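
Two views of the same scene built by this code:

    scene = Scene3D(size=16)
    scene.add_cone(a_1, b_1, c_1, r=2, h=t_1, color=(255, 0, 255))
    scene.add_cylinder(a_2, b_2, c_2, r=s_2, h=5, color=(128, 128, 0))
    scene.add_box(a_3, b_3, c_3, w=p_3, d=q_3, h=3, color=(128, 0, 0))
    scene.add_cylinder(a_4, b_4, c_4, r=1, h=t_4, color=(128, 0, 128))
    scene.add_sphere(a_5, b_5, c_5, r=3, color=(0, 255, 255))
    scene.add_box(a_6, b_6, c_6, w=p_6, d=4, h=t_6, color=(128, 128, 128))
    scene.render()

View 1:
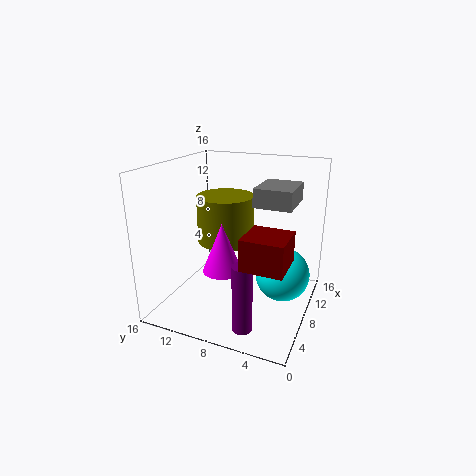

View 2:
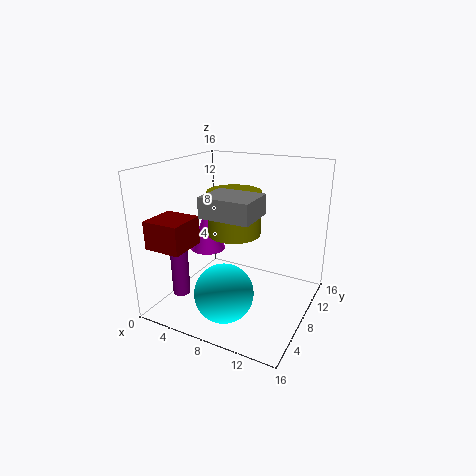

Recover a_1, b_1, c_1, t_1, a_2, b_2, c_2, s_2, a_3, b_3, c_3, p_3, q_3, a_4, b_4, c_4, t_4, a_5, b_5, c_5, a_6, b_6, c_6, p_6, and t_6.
a_1 = 4; b_1 = 8; c_1 = 6; t_1 = 5; a_2 = 7; b_2 = 9; c_2 = 8; s_2 = 3; a_3 = 1; b_3 = 1; c_3 = 8; p_3 = 4; q_3 = 4; a_4 = 2; b_4 = 5; c_4 = 1; t_4 = 7; a_5 = 9; b_5 = 3; c_5 = 4; a_6 = 7; b_6 = 2; c_6 = 12; p_6 = 5; t_6 = 2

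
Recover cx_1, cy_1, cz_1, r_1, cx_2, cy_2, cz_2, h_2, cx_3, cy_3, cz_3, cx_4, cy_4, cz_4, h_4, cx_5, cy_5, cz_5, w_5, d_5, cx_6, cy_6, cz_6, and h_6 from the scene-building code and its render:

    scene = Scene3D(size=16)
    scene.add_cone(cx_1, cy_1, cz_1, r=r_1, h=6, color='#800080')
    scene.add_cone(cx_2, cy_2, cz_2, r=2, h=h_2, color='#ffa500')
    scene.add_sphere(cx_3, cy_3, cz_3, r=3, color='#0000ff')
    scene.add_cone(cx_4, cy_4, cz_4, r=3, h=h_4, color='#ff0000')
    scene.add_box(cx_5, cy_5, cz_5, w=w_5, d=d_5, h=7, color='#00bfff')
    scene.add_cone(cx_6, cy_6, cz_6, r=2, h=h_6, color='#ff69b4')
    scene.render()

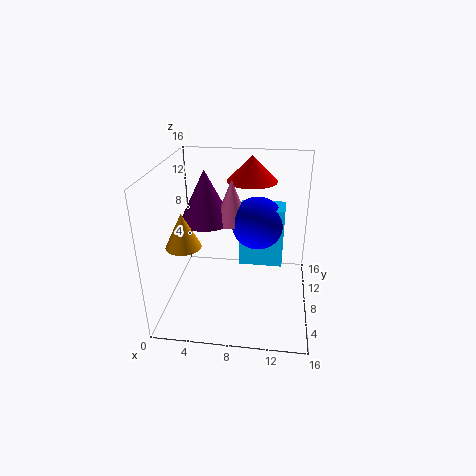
cx_1 = 4, cy_1 = 10, cz_1 = 9, r_1 = 3, cx_2 = 2, cy_2 = 7, cz_2 = 7, h_2 = 4, cx_3 = 10, cy_3 = 10, cz_3 = 9, cx_4 = 9, cy_4 = 13, cz_4 = 13, h_4 = 3, cx_5 = 8, cy_5 = 9, cz_5 = 4, w_5 = 5, d_5 = 3, cx_6 = 7, cy_6 = 10, cz_6 = 9, h_6 = 5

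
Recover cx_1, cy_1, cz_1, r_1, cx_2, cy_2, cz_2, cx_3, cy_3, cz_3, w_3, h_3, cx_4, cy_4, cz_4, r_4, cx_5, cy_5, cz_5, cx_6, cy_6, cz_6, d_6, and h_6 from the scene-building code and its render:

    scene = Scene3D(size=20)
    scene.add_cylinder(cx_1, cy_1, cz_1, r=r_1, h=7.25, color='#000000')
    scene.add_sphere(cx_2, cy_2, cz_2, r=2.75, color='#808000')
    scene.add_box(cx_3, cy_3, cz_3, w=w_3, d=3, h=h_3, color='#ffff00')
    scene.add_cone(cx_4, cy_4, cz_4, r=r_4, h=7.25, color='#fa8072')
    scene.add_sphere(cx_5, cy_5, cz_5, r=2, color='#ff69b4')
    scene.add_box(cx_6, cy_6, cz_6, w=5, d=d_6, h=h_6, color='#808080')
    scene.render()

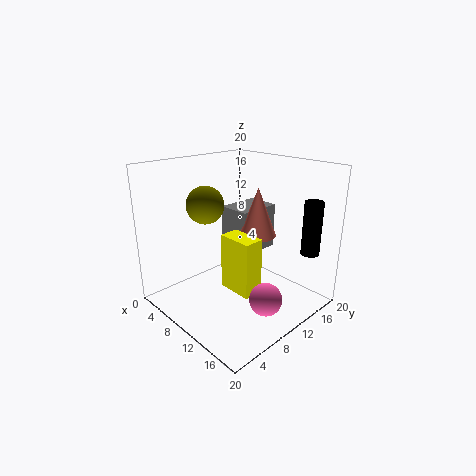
cx_1 = 18
cy_1 = 15.75
cz_1 = 8.5
r_1 = 1.25
cx_2 = 4.5
cy_2 = 8.75
cz_2 = 13.75
cx_3 = 7.5
cy_3 = 9
cz_3 = 1.75
w_3 = 5.25
h_3 = 8.25
cx_4 = 9.5
cy_4 = 14.5
cz_4 = 9
r_4 = 2.75
cx_5 = 18
cy_5 = 7
cz_5 = 5.25
cx_6 = 3.5
cy_6 = 12.75
cz_6 = 5.5
d_6 = 6.75
h_6 = 7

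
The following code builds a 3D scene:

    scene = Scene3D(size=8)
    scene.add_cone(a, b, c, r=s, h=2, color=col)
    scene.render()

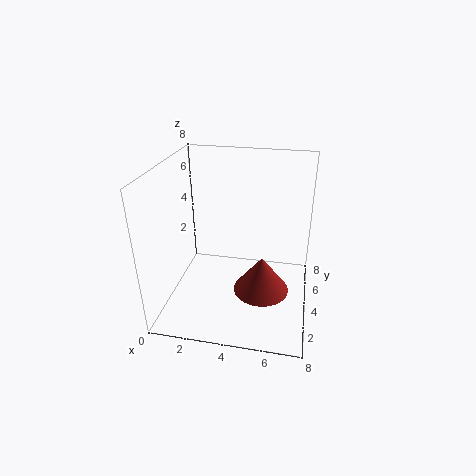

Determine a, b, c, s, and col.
a = 5.5
b = 3
c = 1.5
s = 1.5
col = 'brown'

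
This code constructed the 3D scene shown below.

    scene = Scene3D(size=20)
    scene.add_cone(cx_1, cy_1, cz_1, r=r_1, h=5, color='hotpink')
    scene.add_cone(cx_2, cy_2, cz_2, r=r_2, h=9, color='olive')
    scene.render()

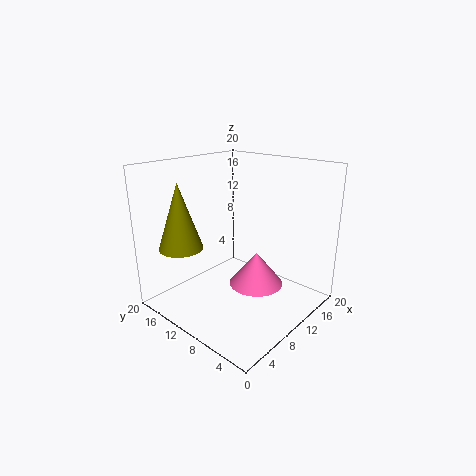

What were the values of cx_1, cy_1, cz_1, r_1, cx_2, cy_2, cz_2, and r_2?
cx_1 = 13
cy_1 = 9
cz_1 = 2
r_1 = 4
cx_2 = 4
cy_2 = 15
cz_2 = 9
r_2 = 3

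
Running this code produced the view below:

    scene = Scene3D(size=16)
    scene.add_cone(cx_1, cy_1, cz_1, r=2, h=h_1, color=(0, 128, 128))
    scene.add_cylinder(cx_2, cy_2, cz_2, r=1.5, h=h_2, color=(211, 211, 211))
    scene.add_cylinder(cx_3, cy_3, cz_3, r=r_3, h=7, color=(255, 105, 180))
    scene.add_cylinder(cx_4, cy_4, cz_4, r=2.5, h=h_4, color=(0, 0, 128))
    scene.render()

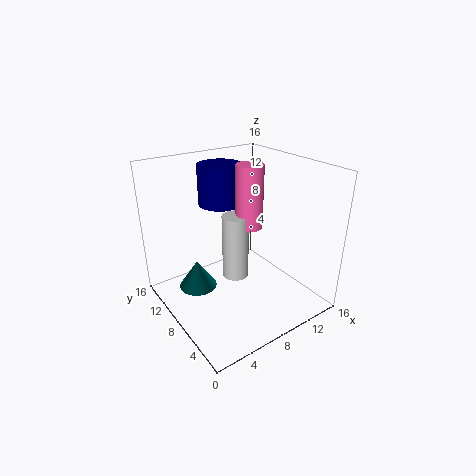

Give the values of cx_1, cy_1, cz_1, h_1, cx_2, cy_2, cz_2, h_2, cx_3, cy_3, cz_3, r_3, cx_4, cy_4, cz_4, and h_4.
cx_1 = 3
cy_1 = 8.5
cz_1 = 3.5
h_1 = 3
cx_2 = 8
cy_2 = 8.5
cz_2 = 3
h_2 = 7.5
cx_3 = 9.5
cy_3 = 8
cz_3 = 9
r_3 = 1.5
cx_4 = 8
cy_4 = 11.5
cz_4 = 11
h_4 = 4.5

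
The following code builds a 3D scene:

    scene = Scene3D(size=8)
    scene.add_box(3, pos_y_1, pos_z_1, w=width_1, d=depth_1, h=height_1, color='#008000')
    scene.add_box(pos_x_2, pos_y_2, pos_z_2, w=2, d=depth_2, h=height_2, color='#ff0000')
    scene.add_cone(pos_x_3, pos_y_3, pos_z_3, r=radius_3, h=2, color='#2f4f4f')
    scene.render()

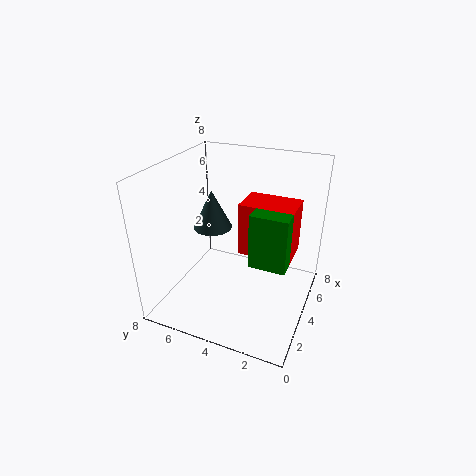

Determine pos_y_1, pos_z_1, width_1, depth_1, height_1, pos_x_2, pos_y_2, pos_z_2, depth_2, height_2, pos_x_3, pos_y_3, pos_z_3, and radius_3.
pos_y_1 = 1, pos_z_1 = 3, width_1 = 1, depth_1 = 2, height_1 = 3, pos_x_2 = 4, pos_y_2 = 1, pos_z_2 = 3, depth_2 = 3, height_2 = 3, pos_x_3 = 3, pos_y_3 = 5, pos_z_3 = 5, radius_3 = 1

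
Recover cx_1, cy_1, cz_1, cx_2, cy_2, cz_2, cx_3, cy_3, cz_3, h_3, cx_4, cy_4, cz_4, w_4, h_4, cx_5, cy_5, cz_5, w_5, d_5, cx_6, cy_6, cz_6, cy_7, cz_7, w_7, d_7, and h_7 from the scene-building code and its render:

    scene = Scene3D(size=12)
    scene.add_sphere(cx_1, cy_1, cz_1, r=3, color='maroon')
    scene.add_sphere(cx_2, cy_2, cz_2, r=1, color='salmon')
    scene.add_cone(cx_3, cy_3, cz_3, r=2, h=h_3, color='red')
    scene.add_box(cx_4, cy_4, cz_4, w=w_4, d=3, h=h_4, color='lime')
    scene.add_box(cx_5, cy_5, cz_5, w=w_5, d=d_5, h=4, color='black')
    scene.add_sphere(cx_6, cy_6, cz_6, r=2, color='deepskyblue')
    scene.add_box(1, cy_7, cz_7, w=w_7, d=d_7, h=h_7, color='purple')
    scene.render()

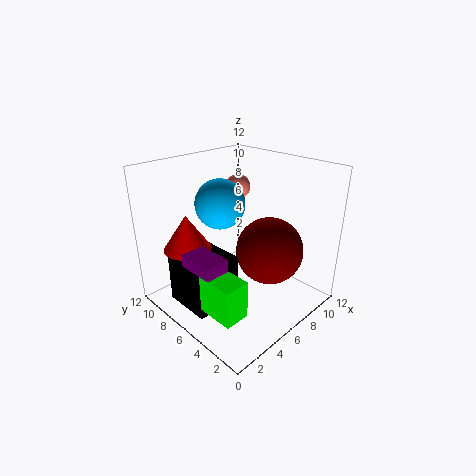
cx_1 = 9; cy_1 = 5; cz_1 = 4; cx_2 = 7; cy_2 = 7; cz_2 = 10; cx_3 = 3; cy_3 = 9; cz_3 = 5; h_3 = 3; cx_4 = 1; cy_4 = 2; cz_4 = 2; w_4 = 2; h_4 = 3; cx_5 = 1; cy_5 = 5; cz_5 = 1; w_5 = 4; d_5 = 4; cx_6 = 5; cy_6 = 7; cz_6 = 9; cy_7 = 4; cz_7 = 3; w_7 = 2; d_7 = 3; h_7 = 3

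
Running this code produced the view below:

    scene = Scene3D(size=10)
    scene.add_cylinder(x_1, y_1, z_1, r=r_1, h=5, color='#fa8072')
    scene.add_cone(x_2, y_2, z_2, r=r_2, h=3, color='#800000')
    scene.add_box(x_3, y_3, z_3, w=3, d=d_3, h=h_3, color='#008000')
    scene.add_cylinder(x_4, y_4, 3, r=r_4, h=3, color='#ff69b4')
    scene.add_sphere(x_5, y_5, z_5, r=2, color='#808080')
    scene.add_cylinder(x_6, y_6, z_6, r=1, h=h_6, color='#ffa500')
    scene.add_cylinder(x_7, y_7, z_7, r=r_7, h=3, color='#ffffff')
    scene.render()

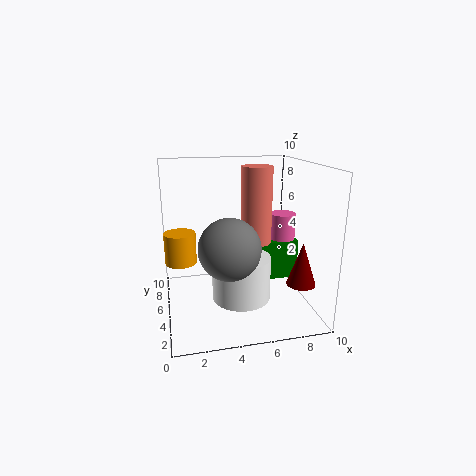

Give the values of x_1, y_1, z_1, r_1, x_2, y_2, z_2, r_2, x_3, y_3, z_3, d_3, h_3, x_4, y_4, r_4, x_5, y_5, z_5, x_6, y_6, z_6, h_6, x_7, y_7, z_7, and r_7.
x_1 = 6, y_1 = 4, z_1 = 5, r_1 = 1, x_2 = 9, y_2 = 3, z_2 = 2, r_2 = 1, x_3 = 7, y_3 = 6, z_3 = 1, d_3 = 3, h_3 = 3, x_4 = 9, y_4 = 7, r_4 = 1, x_5 = 4, y_5 = 3, z_5 = 5, x_6 = 1, y_6 = 4, z_6 = 4, h_6 = 2, x_7 = 5, y_7 = 4, z_7 = 1, r_7 = 2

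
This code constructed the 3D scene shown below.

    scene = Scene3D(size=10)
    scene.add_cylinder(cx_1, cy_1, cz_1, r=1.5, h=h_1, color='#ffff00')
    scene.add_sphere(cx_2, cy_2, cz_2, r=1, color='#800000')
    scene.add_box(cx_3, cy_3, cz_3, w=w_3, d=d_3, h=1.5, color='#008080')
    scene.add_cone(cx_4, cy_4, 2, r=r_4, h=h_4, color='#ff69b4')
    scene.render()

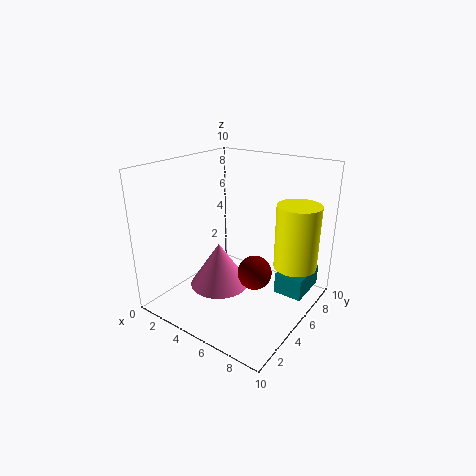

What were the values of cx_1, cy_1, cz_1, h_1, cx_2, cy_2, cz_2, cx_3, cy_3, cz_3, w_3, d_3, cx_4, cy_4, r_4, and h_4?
cx_1 = 8.5, cy_1 = 7, cz_1 = 3, h_1 = 4.5, cx_2 = 8, cy_2 = 2.5, cz_2 = 4.5, cx_3 = 7.5, cy_3 = 6, cz_3 = 1, w_3 = 2, d_3 = 3, cx_4 = 4.5, cy_4 = 3.5, r_4 = 2, h_4 = 3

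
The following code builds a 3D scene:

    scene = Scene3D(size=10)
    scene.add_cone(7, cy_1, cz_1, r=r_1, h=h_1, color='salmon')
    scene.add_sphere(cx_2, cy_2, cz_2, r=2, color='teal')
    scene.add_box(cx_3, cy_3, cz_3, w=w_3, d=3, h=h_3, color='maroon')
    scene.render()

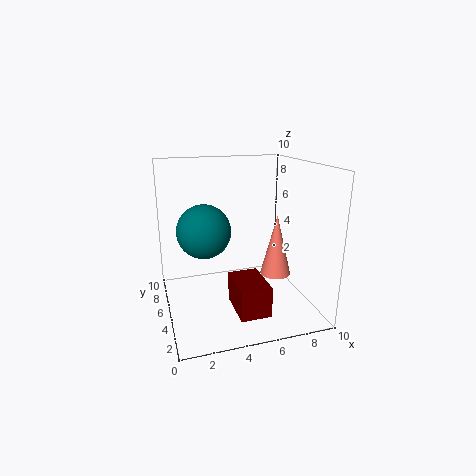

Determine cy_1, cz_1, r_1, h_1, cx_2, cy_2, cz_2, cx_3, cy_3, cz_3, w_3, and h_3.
cy_1 = 3, cz_1 = 3, r_1 = 1, h_1 = 4, cx_2 = 3, cy_2 = 7, cz_2 = 5, cx_3 = 4, cy_3 = 1, cz_3 = 1, w_3 = 2, h_3 = 2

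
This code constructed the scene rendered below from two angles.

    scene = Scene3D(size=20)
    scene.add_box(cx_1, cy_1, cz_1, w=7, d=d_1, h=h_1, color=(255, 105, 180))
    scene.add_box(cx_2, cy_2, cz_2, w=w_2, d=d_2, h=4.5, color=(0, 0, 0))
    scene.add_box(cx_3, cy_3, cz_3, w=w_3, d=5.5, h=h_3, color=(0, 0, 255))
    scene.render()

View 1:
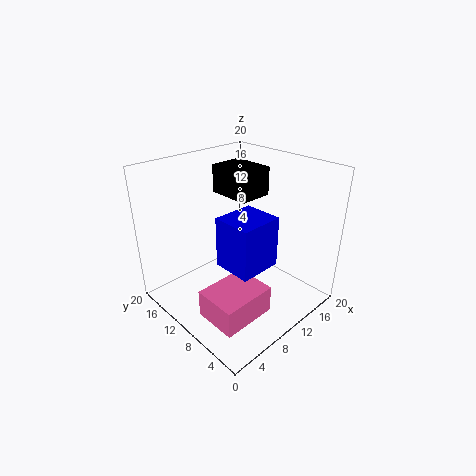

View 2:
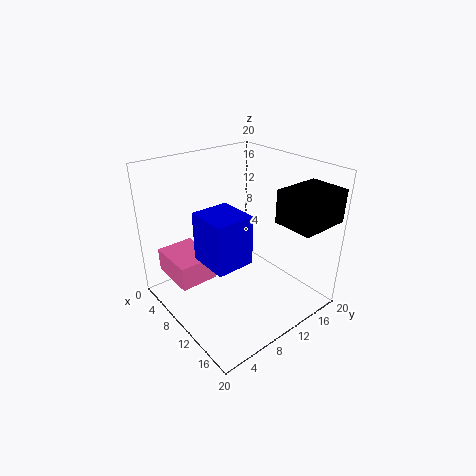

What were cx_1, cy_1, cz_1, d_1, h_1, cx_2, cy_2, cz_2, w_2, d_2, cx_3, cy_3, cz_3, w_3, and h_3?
cx_1 = 1, cy_1 = 2, cz_1 = 3.5, d_1 = 5.5, h_1 = 3.5, cx_2 = 14, cy_2 = 13, cz_2 = 13, w_2 = 5.5, d_2 = 7, cx_3 = 6.5, cy_3 = 5, cz_3 = 7, w_3 = 6, h_3 = 7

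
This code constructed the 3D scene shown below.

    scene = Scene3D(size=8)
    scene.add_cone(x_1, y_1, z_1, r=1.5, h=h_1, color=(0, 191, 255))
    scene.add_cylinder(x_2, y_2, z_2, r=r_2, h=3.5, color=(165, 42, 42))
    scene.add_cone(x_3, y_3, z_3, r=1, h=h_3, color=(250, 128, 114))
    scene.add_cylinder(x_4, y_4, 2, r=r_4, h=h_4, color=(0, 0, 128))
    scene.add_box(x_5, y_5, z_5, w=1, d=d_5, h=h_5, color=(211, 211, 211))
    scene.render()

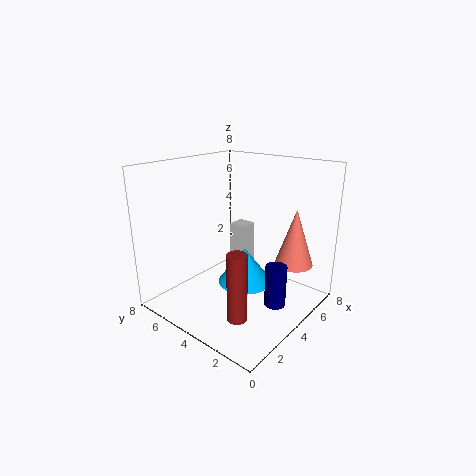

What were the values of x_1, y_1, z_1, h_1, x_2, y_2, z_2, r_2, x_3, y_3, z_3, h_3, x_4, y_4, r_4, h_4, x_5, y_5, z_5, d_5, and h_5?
x_1 = 4; y_1 = 3.5; z_1 = 1.5; h_1 = 2; x_2 = 1.5; y_2 = 2; z_2 = 1; r_2 = 0.5; x_3 = 5; y_3 = 1; z_3 = 3; h_3 = 3; x_4 = 2.5; y_4 = 0.5; r_4 = 0.5; h_4 = 2; x_5 = 4.5; y_5 = 4; z_5 = 2; d_5 = 1; h_5 = 2.5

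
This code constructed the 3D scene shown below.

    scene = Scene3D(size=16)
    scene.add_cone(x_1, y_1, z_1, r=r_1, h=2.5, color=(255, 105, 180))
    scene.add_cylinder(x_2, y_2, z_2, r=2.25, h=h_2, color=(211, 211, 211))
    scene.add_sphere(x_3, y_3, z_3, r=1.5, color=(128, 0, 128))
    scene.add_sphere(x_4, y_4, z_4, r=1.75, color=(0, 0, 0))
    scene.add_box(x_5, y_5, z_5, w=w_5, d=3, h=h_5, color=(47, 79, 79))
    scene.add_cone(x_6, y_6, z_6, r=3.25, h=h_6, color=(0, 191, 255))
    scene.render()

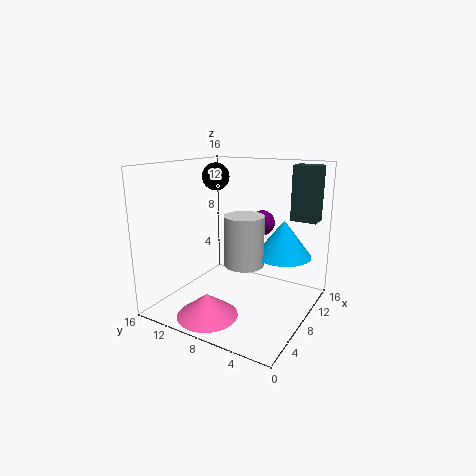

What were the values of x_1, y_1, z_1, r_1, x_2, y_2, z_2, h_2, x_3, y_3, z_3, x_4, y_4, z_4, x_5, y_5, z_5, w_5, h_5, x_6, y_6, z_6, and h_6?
x_1 = 3.25; y_1 = 9; z_1 = 0.5; r_1 = 3.25; x_2 = 8.5; y_2 = 7.5; z_2 = 4.75; h_2 = 5.75; x_3 = 12.5; y_3 = 7.25; z_3 = 8.75; x_4 = 13; y_4 = 14.25; z_4 = 13.75; x_5 = 12.5; y_5 = 0.75; z_5 = 9.5; w_5 = 2.25; h_5 = 6.25; x_6 = 11.5; y_6 = 4; z_6 = 5.5; h_6 = 4.25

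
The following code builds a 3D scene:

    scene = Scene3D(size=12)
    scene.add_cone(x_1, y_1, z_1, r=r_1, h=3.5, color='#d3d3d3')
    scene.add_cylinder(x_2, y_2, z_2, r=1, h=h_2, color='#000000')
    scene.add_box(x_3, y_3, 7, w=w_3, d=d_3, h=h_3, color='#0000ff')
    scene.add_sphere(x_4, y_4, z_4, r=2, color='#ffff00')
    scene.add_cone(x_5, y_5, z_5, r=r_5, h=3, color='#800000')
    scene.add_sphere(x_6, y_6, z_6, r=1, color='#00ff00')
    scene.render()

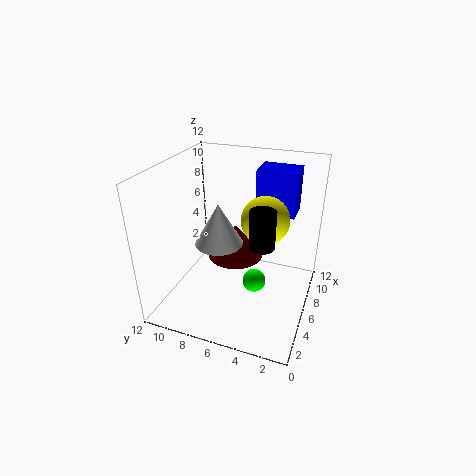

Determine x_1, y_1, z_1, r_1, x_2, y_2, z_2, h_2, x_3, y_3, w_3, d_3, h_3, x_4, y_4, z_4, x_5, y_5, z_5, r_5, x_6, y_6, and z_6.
x_1 = 5.5; y_1 = 7.5; z_1 = 5.5; r_1 = 2; x_2 = 4.5; y_2 = 3.5; z_2 = 6.5; h_2 = 3; x_3 = 9; y_3 = 2; w_3 = 2.5; d_3 = 3.5; h_3 = 4; x_4 = 7; y_4 = 4; z_4 = 7.5; x_5 = 8; y_5 = 7; z_5 = 3; r_5 = 2.5; x_6 = 6; y_6 = 4.5; z_6 = 2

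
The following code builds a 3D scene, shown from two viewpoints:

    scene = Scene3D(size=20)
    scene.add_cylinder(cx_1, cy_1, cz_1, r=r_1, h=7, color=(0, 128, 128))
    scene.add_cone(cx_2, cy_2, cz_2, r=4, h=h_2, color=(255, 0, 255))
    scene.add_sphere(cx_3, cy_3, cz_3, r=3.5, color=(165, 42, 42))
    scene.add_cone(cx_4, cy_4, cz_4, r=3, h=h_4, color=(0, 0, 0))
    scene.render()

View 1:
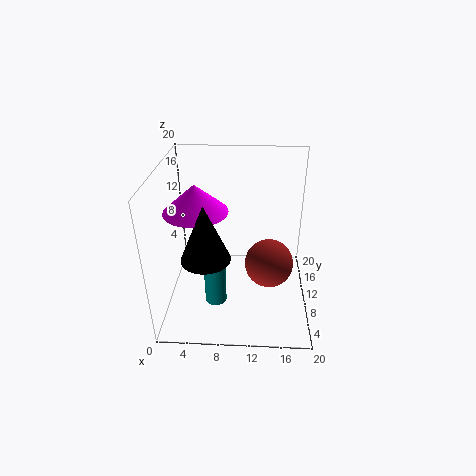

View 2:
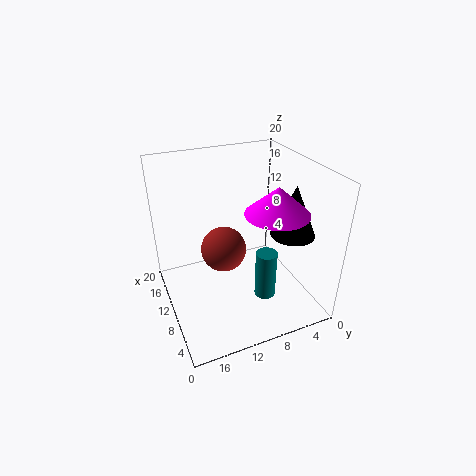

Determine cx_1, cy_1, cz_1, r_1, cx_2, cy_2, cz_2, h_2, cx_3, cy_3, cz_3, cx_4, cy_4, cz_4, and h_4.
cx_1 = 7; cy_1 = 7; cz_1 = 1.5; r_1 = 1.5; cx_2 = 5; cy_2 = 7; cz_2 = 15.5; h_2 = 3.5; cx_3 = 14.5; cy_3 = 10.5; cz_3 = 5.5; cx_4 = 6.5; cy_4 = 3.5; cz_4 = 11; h_4 = 7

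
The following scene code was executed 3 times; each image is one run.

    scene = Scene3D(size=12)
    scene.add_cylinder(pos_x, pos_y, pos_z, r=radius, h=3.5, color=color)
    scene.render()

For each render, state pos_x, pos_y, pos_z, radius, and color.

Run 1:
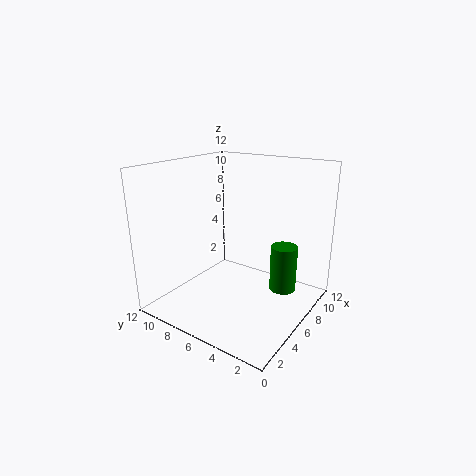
pos_x = 5.5; pos_y = 1.5; pos_z = 3; radius = 1; color = 'green'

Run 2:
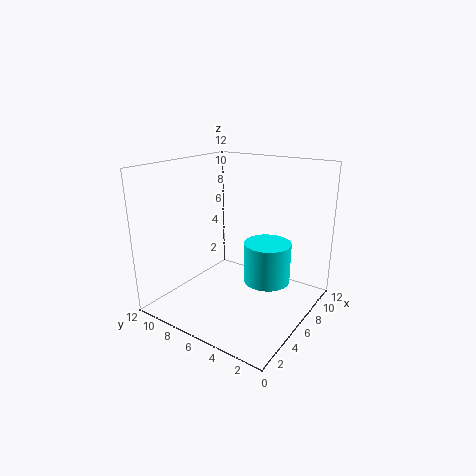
pos_x = 7.5; pos_y = 4; pos_z = 2; radius = 2; color = 'cyan'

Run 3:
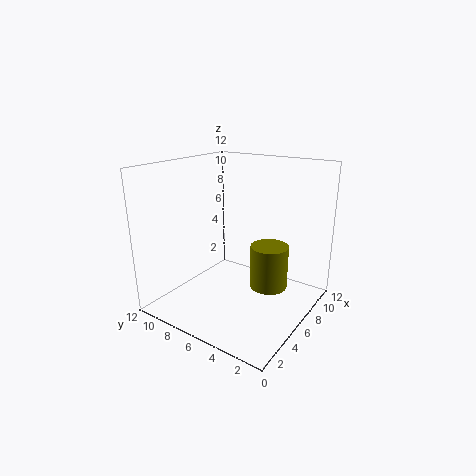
pos_x = 6; pos_y = 3; pos_z = 2.5; radius = 1.5; color = 'olive'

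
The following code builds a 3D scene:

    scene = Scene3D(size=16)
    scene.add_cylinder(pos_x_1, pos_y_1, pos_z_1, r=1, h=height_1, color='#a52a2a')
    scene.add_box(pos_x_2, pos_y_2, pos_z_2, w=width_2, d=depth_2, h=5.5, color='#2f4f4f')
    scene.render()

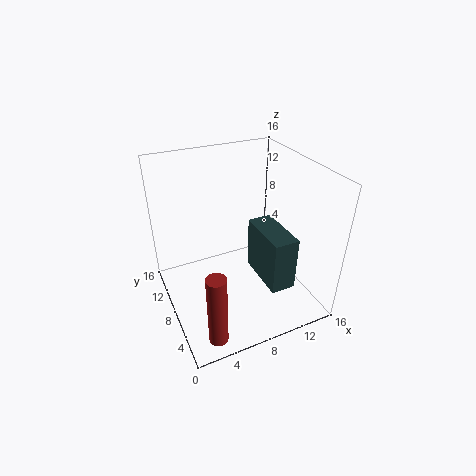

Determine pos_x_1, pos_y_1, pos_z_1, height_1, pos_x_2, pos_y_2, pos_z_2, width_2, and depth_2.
pos_x_1 = 3
pos_y_1 = 2
pos_z_1 = 0.5
height_1 = 8
pos_x_2 = 8.5
pos_y_2 = 1
pos_z_2 = 5.5
width_2 = 2.5
depth_2 = 5.5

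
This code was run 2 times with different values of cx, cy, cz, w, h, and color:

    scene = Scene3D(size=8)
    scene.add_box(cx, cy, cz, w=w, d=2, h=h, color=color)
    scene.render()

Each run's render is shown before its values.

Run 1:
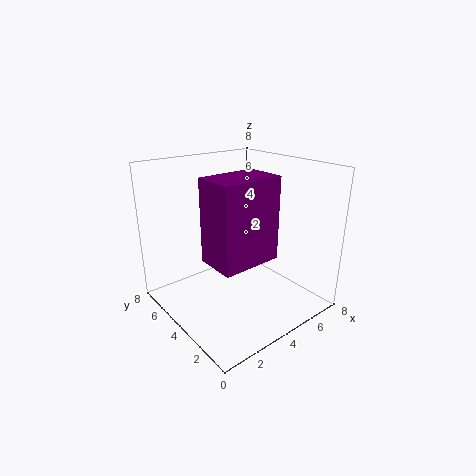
cx = 1, cy = 1, cz = 4, w = 3, h = 4, color = 'purple'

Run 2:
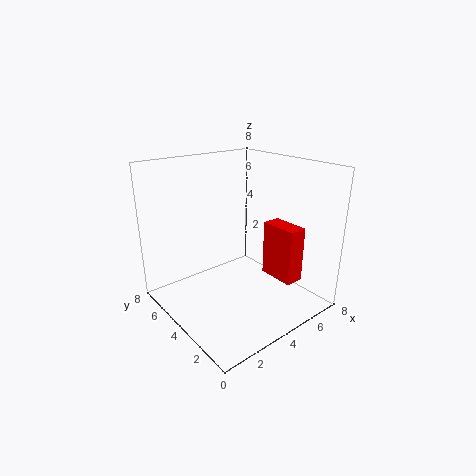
cx = 5, cy = 1, cz = 2, w = 1, h = 3, color = 'red'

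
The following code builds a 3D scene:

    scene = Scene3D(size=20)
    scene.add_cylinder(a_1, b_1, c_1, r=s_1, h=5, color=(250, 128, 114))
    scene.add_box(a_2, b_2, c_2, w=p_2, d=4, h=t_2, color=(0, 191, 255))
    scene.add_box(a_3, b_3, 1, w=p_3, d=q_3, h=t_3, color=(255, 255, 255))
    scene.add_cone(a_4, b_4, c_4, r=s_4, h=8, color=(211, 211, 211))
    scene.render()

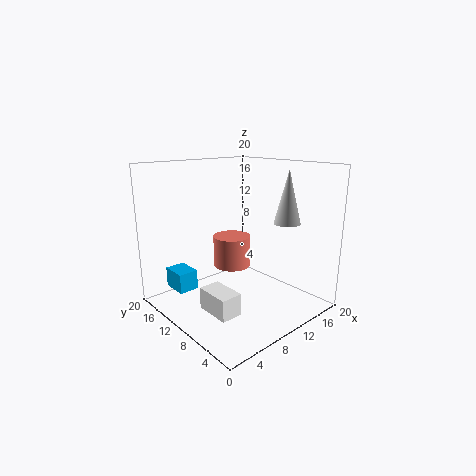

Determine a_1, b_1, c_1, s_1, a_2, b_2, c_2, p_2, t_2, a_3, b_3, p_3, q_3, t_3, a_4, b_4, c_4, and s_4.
a_1 = 14, b_1 = 16, c_1 = 3, s_1 = 3, a_2 = 4, b_2 = 16, c_2 = 1, p_2 = 3, t_2 = 3, a_3 = 4, b_3 = 6, p_3 = 3, q_3 = 5, t_3 = 3, a_4 = 18, b_4 = 8, c_4 = 11, s_4 = 2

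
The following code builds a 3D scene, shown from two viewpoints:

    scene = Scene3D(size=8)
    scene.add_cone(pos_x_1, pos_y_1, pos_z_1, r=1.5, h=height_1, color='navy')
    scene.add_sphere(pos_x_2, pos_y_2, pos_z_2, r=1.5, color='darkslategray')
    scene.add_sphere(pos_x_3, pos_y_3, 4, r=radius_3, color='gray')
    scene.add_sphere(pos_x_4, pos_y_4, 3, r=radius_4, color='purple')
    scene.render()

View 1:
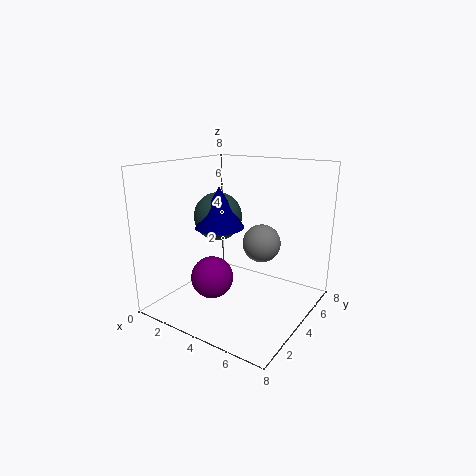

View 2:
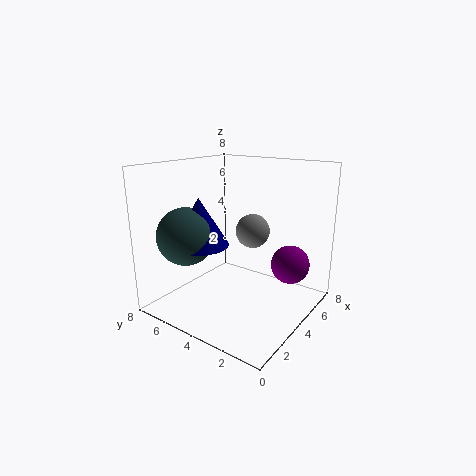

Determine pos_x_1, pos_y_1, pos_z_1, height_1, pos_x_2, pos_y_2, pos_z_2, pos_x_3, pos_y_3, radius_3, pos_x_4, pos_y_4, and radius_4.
pos_x_1 = 2, pos_y_1 = 5, pos_z_1 = 4, height_1 = 2.5, pos_x_2 = 1.5, pos_y_2 = 5.5, pos_z_2 = 4.5, pos_x_3 = 5.5, pos_y_3 = 4, radius_3 = 1, pos_x_4 = 4.5, pos_y_4 = 1, radius_4 = 1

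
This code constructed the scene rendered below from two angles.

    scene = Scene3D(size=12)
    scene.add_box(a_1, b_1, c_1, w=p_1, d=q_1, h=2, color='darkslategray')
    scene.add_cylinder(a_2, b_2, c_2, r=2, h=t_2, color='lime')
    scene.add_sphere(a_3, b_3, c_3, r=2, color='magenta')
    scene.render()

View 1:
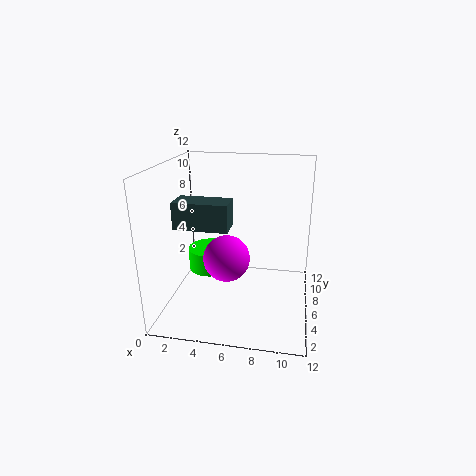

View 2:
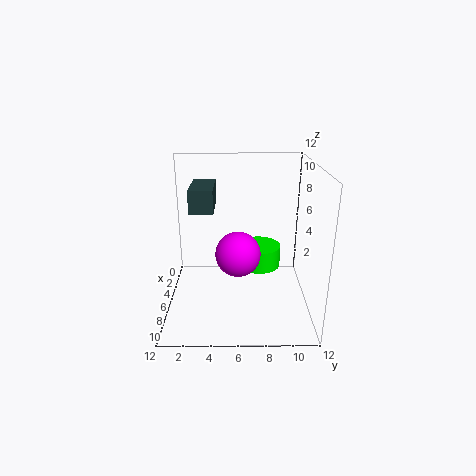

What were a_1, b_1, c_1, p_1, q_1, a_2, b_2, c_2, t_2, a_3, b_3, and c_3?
a_1 = 2; b_1 = 2; c_1 = 8; p_1 = 4; q_1 = 2; a_2 = 3; b_2 = 8; c_2 = 2; t_2 = 2; a_3 = 5; b_3 = 6; c_3 = 4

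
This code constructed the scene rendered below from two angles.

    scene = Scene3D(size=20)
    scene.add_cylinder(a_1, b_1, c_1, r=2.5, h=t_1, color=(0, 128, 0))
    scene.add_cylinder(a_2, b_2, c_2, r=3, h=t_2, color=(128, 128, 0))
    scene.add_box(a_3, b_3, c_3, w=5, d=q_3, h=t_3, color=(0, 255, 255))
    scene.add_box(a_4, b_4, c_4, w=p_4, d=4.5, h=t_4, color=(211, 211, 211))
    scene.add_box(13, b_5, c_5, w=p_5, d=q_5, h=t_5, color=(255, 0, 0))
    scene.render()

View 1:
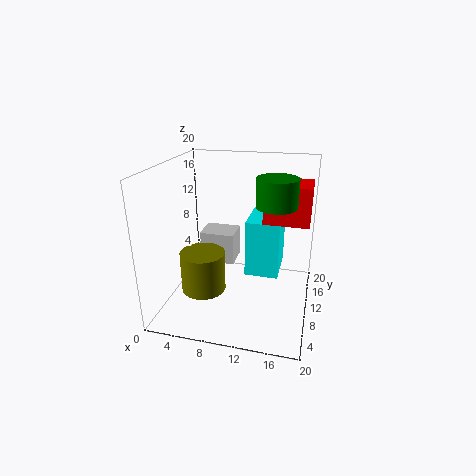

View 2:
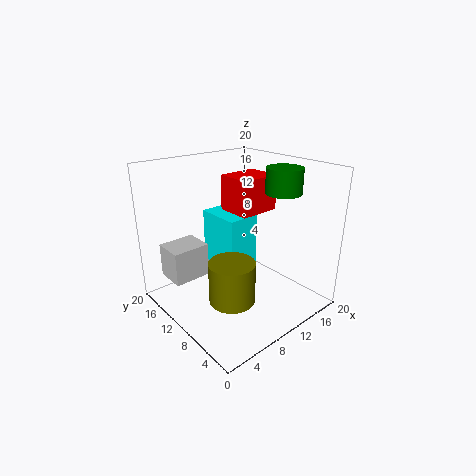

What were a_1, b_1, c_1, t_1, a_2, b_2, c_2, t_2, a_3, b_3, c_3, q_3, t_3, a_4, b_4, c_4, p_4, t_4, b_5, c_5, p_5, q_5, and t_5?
a_1 = 15.5, b_1 = 7, c_1 = 16, t_1 = 3.5, a_2 = 6, b_2 = 6.5, c_2 = 3.5, t_2 = 5.5, a_3 = 10.5, b_3 = 12, c_3 = 3, q_3 = 7, t_3 = 8.5, a_4 = 2.5, b_4 = 14.5, c_4 = 3, p_4 = 5.5, t_4 = 5, b_5 = 12, c_5 = 11.5, p_5 = 6.5, q_5 = 5.5, t_5 = 5.5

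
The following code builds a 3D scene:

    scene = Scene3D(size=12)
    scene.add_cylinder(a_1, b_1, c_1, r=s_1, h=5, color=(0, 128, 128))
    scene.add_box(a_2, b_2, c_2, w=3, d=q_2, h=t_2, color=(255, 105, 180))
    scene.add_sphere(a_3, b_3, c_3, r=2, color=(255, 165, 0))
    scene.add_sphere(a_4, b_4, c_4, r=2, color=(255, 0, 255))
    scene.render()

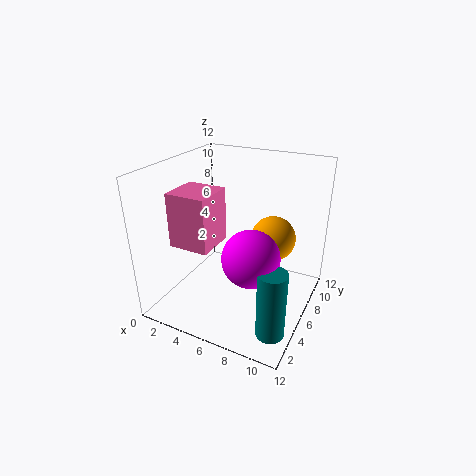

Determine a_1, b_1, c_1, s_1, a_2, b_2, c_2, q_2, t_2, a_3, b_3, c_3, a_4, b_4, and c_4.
a_1 = 11, b_1 = 1, c_1 = 2, s_1 = 1, a_2 = 3, b_2 = 1, c_2 = 7, q_2 = 3, t_2 = 4, a_3 = 8, b_3 = 9, c_3 = 5, a_4 = 9, b_4 = 2, c_4 = 7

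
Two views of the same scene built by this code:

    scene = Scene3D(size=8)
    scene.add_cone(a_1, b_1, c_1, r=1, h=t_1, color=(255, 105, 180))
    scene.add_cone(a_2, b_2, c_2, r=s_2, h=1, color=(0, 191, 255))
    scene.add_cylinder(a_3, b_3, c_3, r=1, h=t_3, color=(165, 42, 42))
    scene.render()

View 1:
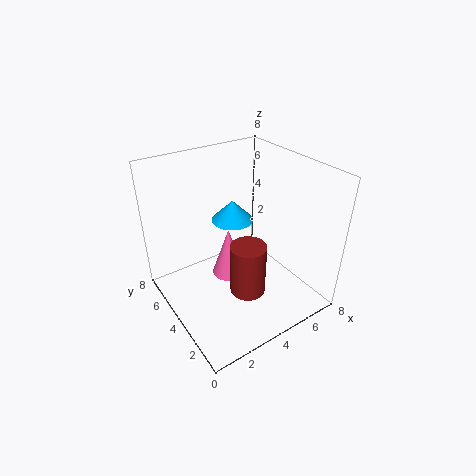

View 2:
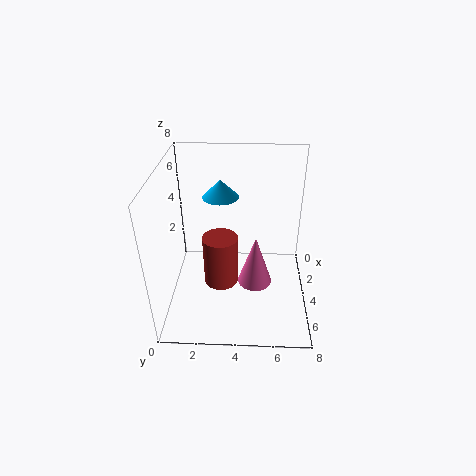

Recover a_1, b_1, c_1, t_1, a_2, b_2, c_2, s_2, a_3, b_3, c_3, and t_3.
a_1 = 4
b_1 = 5
c_1 = 1
t_1 = 3
a_2 = 3
b_2 = 3
c_2 = 6
s_2 = 1
a_3 = 4
b_3 = 3
c_3 = 1
t_3 = 3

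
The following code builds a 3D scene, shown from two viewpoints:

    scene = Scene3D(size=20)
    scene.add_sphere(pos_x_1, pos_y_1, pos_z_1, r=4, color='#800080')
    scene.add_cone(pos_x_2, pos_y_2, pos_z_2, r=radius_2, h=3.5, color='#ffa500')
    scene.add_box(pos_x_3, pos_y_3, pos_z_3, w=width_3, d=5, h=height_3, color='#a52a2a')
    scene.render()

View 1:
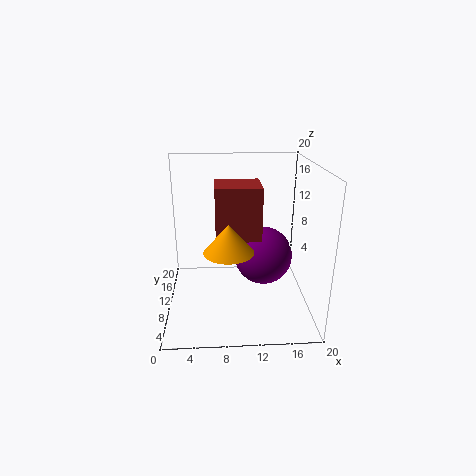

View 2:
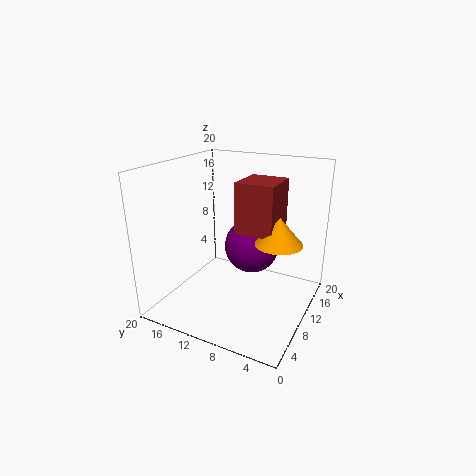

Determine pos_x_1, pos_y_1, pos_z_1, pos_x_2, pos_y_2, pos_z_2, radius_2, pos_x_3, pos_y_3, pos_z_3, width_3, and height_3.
pos_x_1 = 13.5, pos_y_1 = 9.5, pos_z_1 = 7.5, pos_x_2 = 8.5, pos_y_2 = 3.5, pos_z_2 = 11, radius_2 = 3, pos_x_3 = 7, pos_y_3 = 4, pos_z_3 = 12, width_3 = 5.5, height_3 = 6.5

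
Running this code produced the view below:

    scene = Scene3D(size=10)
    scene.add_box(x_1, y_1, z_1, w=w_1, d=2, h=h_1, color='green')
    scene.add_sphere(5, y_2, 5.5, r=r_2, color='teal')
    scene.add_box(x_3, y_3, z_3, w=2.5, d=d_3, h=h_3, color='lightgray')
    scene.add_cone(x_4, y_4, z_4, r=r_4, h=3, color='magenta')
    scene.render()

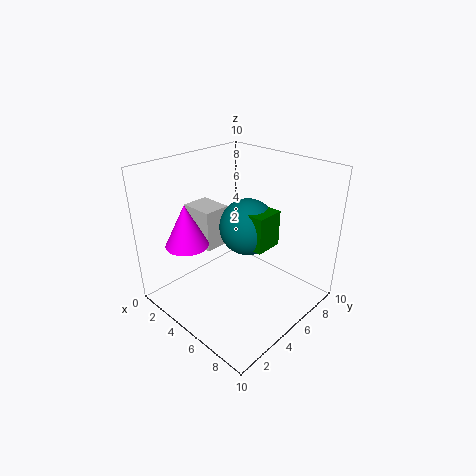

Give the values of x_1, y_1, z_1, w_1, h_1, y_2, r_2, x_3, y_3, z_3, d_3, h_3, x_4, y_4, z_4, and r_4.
x_1 = 5, y_1 = 5, z_1 = 4.5, w_1 = 2, h_1 = 2.5, y_2 = 6, r_2 = 2, x_3 = 0.5, y_3 = 4, z_3 = 3.5, d_3 = 2, h_3 = 3, x_4 = 2.5, y_4 = 2.5, z_4 = 4.5, r_4 = 1.5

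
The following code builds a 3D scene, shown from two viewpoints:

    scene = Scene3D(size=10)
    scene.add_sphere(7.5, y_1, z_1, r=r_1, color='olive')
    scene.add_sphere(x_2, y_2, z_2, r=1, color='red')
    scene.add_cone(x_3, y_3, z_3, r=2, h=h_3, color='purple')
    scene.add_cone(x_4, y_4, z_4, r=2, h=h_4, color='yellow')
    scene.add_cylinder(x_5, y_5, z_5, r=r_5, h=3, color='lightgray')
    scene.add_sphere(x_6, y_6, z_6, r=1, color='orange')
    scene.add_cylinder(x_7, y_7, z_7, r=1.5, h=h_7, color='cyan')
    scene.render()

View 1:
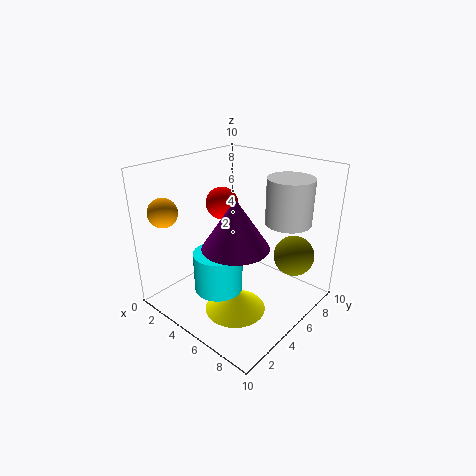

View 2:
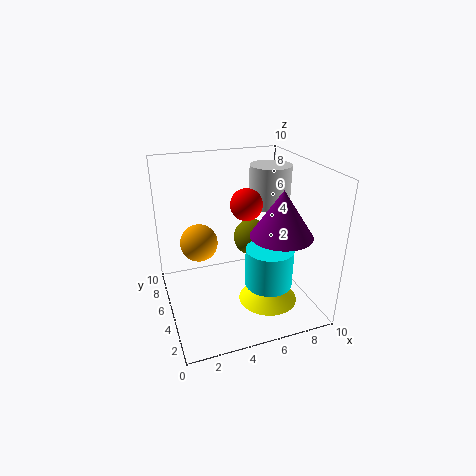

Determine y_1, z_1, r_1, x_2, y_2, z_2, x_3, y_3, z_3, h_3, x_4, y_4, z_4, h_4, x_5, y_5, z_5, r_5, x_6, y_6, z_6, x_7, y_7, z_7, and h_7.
y_1 = 8.5
z_1 = 3
r_1 = 1.5
x_2 = 5
y_2 = 3.5
z_2 = 8
x_3 = 7
y_3 = 2.5
z_3 = 6
h_3 = 3
x_4 = 6.5
y_4 = 3
z_4 = 1
h_4 = 1.5
x_5 = 8
y_5 = 6.5
z_5 = 6.5
r_5 = 1.5
x_6 = 1.5
y_6 = 1.5
z_6 = 7
x_7 = 6
y_7 = 2
z_7 = 3
h_7 = 2.5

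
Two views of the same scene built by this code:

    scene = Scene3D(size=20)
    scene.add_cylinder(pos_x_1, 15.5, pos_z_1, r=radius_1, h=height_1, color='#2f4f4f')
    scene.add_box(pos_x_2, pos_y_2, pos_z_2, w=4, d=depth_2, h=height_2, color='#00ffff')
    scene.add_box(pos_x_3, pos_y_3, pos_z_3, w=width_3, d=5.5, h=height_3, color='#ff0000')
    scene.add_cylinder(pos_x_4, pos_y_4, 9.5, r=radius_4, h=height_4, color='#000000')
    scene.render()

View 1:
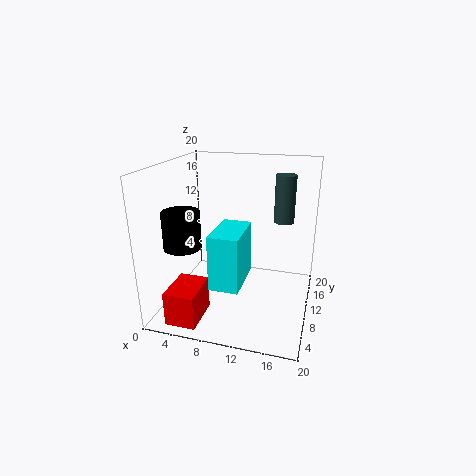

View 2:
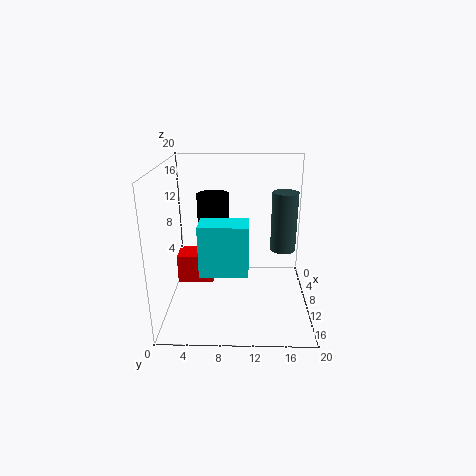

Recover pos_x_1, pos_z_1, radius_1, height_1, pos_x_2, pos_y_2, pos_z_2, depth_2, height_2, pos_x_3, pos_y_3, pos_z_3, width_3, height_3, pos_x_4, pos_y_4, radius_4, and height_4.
pos_x_1 = 15.5; pos_z_1 = 11; radius_1 = 1.5; height_1 = 7; pos_x_2 = 7.5; pos_y_2 = 4.5; pos_z_2 = 4.5; depth_2 = 7; height_2 = 7.5; pos_x_3 = 3; pos_y_3 = 0.5; pos_z_3 = 1; width_3 = 4; height_3 = 4.5; pos_x_4 = 3.5; pos_y_4 = 6; radius_4 = 2.5; height_4 = 5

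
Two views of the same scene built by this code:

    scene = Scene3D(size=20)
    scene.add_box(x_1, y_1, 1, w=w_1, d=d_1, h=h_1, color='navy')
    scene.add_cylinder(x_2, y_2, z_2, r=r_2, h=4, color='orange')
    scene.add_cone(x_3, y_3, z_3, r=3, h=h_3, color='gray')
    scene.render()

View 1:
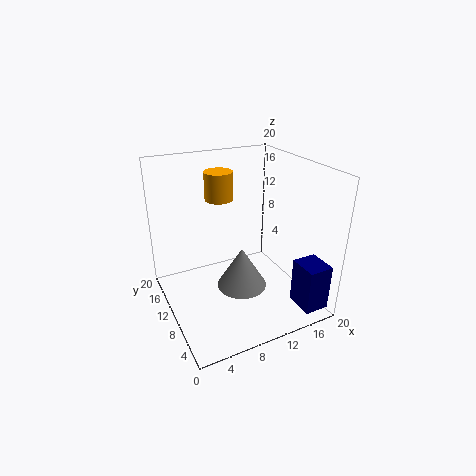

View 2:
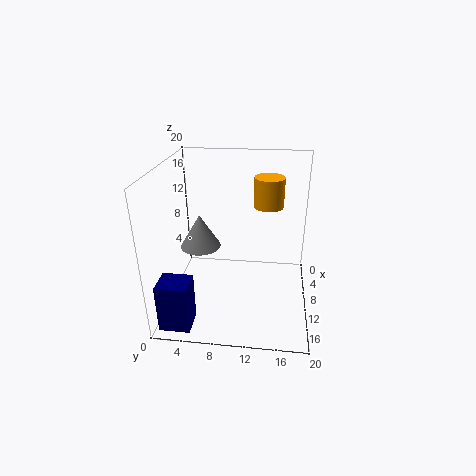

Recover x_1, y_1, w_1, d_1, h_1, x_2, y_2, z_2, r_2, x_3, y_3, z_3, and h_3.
x_1 = 16
y_1 = 1
w_1 = 3.5
d_1 = 4
h_1 = 6.5
x_2 = 9
y_2 = 14
z_2 = 14.5
r_2 = 2
x_3 = 7.5
y_3 = 4
z_3 = 7
h_3 = 5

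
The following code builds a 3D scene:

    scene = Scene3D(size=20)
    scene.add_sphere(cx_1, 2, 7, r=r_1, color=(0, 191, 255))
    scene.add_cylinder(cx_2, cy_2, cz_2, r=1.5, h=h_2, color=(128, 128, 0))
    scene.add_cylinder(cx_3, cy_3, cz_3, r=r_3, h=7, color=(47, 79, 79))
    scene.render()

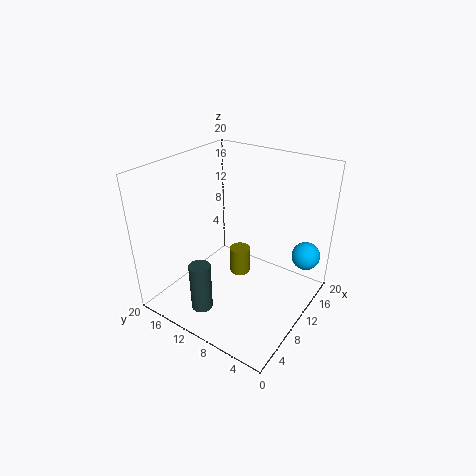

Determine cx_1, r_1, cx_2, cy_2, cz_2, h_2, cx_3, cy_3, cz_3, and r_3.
cx_1 = 15.5
r_1 = 2
cx_2 = 12
cy_2 = 11
cz_2 = 3
h_2 = 4
cx_3 = 4.5
cy_3 = 12.5
cz_3 = 0.5
r_3 = 1.5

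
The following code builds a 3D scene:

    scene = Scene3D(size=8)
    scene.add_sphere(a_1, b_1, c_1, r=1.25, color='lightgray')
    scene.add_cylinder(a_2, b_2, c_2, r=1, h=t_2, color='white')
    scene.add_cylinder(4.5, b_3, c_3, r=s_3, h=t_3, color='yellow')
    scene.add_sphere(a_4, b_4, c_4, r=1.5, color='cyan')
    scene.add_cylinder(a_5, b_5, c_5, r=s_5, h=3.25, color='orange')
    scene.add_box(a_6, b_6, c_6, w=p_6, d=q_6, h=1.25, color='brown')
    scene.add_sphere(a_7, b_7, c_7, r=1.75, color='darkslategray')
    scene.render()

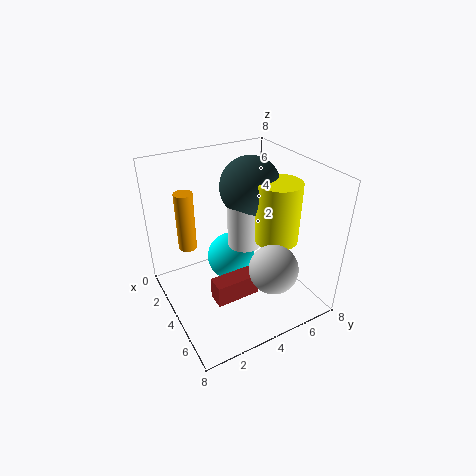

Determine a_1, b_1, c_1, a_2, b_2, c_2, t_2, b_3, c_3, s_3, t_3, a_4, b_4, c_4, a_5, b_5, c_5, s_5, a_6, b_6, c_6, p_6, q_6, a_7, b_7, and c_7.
a_1 = 6.75
b_1 = 4.5
c_1 = 3.5
a_2 = 3
b_2 = 5
c_2 = 2.75
t_2 = 3.5
b_3 = 6.25
c_3 = 3.5
s_3 = 1.25
t_3 = 3.5
a_4 = 2.25
b_4 = 4.5
c_4 = 1.5
a_5 = 2.75
b_5 = 1.5
c_5 = 3.5
s_5 = 0.5
a_6 = 4.5
b_6 = 2
c_6 = 1
p_6 = 1
q_6 = 2.5
a_7 = 2.75
b_7 = 5.5
c_7 = 6.25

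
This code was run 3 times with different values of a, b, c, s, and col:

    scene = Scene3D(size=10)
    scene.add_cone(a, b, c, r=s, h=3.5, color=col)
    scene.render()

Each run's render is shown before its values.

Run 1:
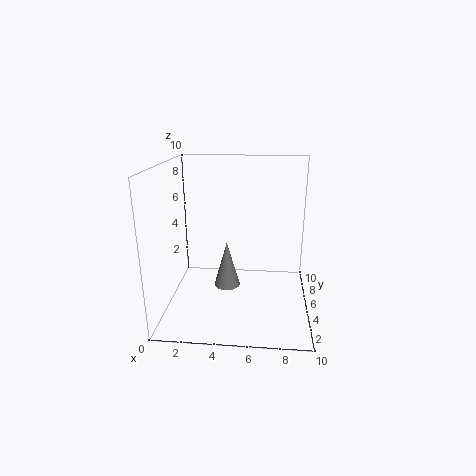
a = 4
b = 6.5
c = 0.5
s = 1
col = 'gray'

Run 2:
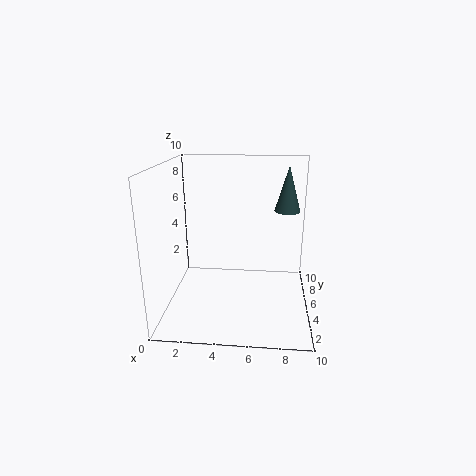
a = 8.5
b = 8.5
c = 6
s = 1
col = 'darkslategray'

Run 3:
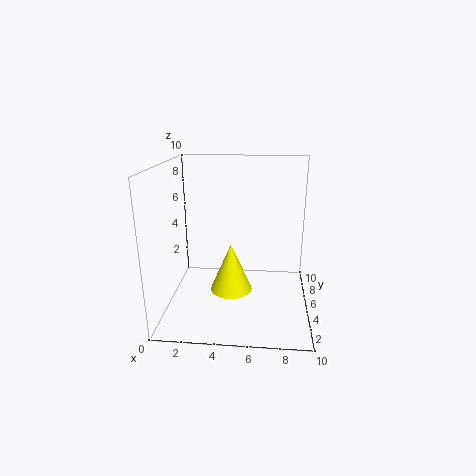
a = 4.5
b = 5
c = 1
s = 1.5
col = 'yellow'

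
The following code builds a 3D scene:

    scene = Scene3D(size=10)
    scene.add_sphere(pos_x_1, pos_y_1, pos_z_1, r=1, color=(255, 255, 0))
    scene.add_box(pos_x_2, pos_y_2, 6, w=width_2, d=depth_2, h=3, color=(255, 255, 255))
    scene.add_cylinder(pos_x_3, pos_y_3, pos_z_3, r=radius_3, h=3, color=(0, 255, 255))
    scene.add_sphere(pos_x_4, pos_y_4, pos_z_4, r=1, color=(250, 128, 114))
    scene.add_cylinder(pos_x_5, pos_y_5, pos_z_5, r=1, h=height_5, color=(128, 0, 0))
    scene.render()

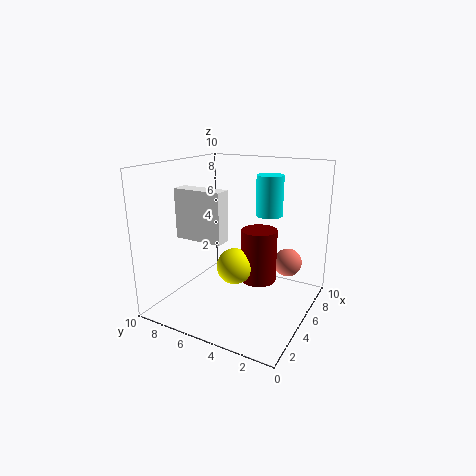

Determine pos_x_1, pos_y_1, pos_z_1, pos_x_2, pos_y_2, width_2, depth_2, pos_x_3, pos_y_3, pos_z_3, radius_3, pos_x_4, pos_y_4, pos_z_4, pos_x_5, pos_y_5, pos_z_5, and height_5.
pos_x_1 = 1
pos_y_1 = 3
pos_z_1 = 5
pos_x_2 = 1
pos_y_2 = 4
width_2 = 1
depth_2 = 3
pos_x_3 = 8
pos_y_3 = 4
pos_z_3 = 6
radius_3 = 1
pos_x_4 = 7
pos_y_4 = 2
pos_z_4 = 3
pos_x_5 = 2
pos_y_5 = 2
pos_z_5 = 4
height_5 = 3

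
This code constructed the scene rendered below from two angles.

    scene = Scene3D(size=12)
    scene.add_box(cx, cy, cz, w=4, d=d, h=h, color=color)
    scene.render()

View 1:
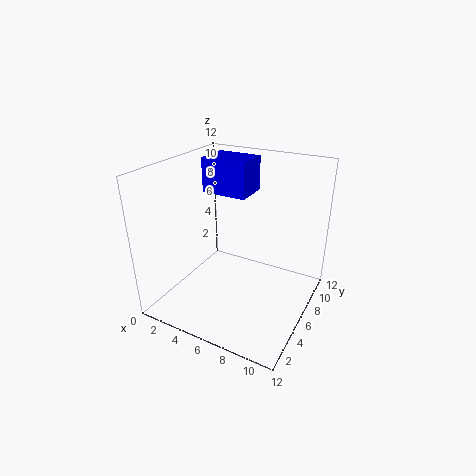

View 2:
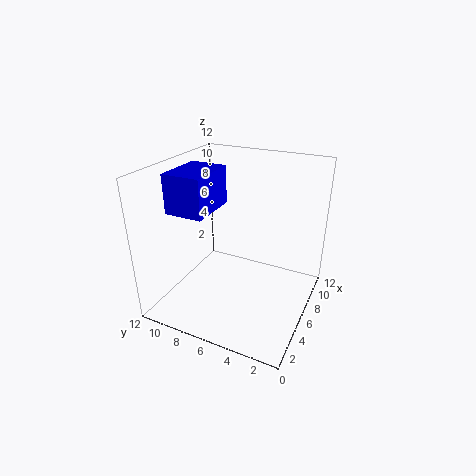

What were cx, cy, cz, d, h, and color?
cx = 2
cy = 7
cz = 9
d = 3
h = 3
color = 'blue'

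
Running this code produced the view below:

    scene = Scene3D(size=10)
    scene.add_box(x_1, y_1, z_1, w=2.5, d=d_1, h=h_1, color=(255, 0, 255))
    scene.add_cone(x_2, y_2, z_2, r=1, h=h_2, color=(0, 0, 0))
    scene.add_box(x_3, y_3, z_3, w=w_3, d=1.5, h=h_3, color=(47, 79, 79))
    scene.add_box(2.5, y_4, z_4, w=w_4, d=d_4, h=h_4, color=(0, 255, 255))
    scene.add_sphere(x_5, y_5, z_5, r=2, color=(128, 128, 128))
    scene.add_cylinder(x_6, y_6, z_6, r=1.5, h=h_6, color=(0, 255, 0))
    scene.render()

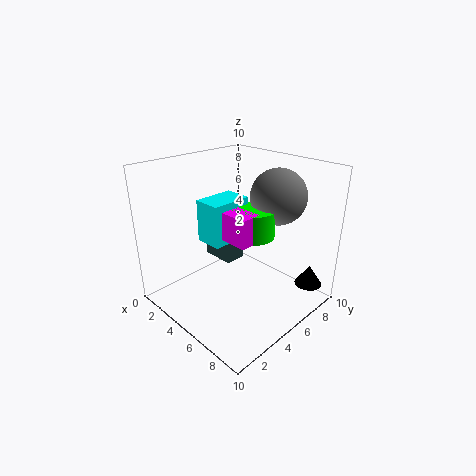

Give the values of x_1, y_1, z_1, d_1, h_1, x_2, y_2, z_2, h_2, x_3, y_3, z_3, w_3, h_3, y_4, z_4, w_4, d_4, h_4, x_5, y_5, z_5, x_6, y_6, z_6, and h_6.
x_1 = 4; y_1 = 4; z_1 = 5; d_1 = 1.5; h_1 = 2; x_2 = 8.5; y_2 = 9; z_2 = 1; h_2 = 1.5; x_3 = 1.5; y_3 = 5; z_3 = 2.5; w_3 = 2.5; h_3 = 2; y_4 = 3.5; z_4 = 4.5; w_4 = 2; d_4 = 3; h_4 = 3; x_5 = 6; y_5 = 8; z_5 = 7.5; x_6 = 5.5; y_6 = 6; z_6 = 5; h_6 = 2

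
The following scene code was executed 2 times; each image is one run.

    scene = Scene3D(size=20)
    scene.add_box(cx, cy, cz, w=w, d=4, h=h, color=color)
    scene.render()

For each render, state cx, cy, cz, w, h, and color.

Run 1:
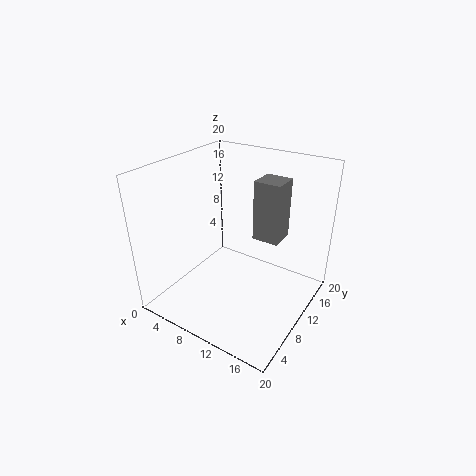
cx = 10, cy = 14, cz = 8, w = 4, h = 9, color = 'gray'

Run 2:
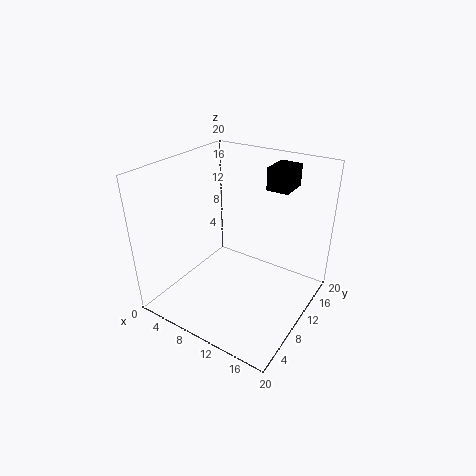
cx = 13, cy = 12, cz = 17, w = 3, h = 3, color = 'black'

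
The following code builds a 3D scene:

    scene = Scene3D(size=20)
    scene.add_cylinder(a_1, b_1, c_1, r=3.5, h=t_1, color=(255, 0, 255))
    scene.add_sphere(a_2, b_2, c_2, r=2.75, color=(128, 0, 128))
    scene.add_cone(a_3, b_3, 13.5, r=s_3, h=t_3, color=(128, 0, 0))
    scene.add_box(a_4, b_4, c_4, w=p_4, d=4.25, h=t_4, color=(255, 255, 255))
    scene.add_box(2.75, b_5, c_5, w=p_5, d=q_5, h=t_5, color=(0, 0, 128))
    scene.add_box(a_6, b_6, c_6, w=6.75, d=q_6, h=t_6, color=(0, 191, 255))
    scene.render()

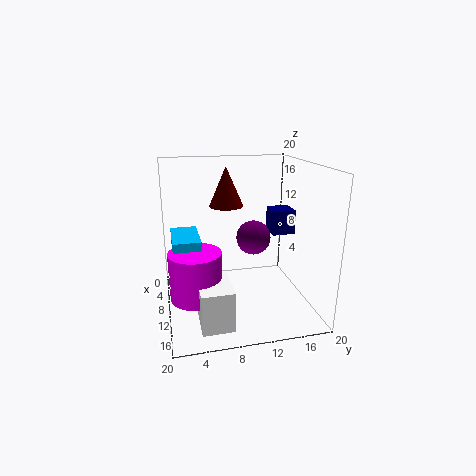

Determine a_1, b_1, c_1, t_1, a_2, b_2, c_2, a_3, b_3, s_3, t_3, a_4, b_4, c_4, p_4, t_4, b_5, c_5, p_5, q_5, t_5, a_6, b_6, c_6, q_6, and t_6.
a_1 = 12
b_1 = 3.75
c_1 = 2.75
t_1 = 6.5
a_2 = 4
b_2 = 14
c_2 = 7.5
a_3 = 5.75
b_3 = 9.25
s_3 = 2.5
t_3 = 5.75
a_4 = 11.5
b_4 = 3.75
c_4 = 0.25
p_4 = 6
t_4 = 5.5
b_5 = 16.5
c_5 = 8.5
p_5 = 3.75
q_5 = 3.5
t_5 = 3.75
a_6 = 5
b_6 = 1
c_6 = 6.75
q_6 = 3.75
t_6 = 3.75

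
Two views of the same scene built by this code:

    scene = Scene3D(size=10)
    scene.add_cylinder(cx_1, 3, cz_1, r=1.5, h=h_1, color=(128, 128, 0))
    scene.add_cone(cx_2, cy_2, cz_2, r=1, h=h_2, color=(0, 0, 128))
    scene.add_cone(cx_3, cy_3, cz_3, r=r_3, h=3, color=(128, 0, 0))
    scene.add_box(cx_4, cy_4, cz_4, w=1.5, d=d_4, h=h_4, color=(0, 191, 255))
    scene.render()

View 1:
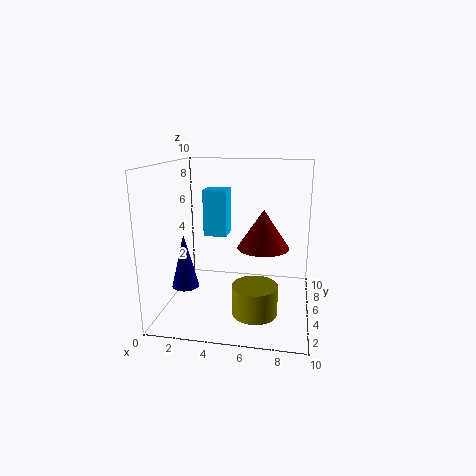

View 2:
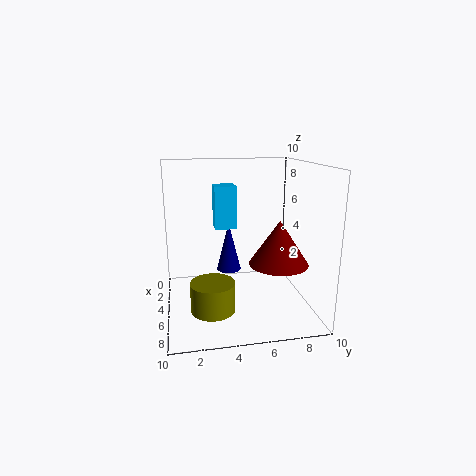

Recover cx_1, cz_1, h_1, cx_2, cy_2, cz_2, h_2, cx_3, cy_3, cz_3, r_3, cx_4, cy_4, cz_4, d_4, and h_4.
cx_1 = 6.5, cz_1 = 0.5, h_1 = 2, cx_2 = 1, cy_2 = 5, cz_2 = 1, h_2 = 4, cx_3 = 6.5, cy_3 = 7.5, cz_3 = 3.5, r_3 = 2, cx_4 = 3, cy_4 = 3.5, cz_4 = 5.5, d_4 = 1.5, h_4 = 3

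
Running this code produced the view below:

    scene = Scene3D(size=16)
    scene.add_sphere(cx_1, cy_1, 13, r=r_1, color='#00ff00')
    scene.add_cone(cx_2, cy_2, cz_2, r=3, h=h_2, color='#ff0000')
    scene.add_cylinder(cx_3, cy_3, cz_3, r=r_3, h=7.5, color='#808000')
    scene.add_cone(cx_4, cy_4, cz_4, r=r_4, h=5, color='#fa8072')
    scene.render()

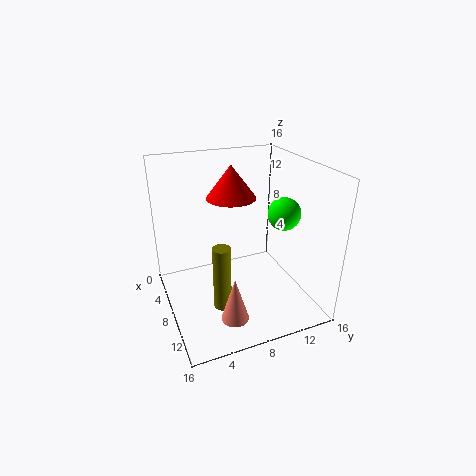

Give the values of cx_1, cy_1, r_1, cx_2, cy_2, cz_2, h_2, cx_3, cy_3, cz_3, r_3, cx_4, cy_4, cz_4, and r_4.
cx_1 = 14, cy_1 = 10, r_1 = 1.5, cx_2 = 3.5, cy_2 = 9, cz_2 = 11, h_2 = 4, cx_3 = 9.5, cy_3 = 5.5, cz_3 = 0.5, r_3 = 1, cx_4 = 12, cy_4 = 6, cz_4 = 0.5, r_4 = 1.5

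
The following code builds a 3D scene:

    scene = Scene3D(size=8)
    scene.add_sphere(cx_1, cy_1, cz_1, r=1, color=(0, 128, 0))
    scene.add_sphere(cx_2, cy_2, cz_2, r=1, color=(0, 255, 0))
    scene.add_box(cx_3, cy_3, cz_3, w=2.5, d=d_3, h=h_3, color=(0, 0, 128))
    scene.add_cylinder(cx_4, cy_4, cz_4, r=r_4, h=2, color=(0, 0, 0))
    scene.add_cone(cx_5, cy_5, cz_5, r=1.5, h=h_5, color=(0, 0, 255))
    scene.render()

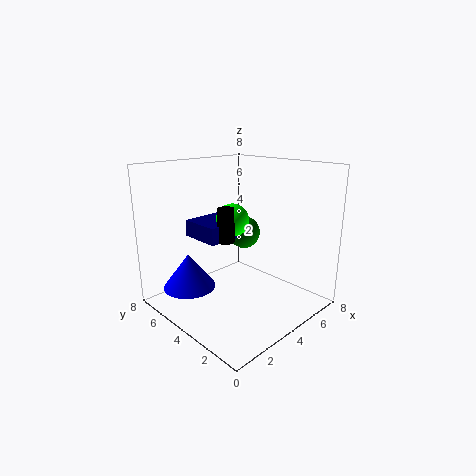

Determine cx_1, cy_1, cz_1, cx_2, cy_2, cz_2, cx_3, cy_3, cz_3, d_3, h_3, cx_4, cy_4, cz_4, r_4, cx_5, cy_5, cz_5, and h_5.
cx_1 = 6, cy_1 = 5.5, cz_1 = 3.5, cx_2 = 5, cy_2 = 5.5, cz_2 = 4.5, cx_3 = 3, cy_3 = 5, cz_3 = 3.5, d_3 = 2.5, h_3 = 1, cx_4 = 4, cy_4 = 5, cz_4 = 3.5, r_4 = 0.5, cx_5 = 2, cy_5 = 6, cz_5 = 1, h_5 = 2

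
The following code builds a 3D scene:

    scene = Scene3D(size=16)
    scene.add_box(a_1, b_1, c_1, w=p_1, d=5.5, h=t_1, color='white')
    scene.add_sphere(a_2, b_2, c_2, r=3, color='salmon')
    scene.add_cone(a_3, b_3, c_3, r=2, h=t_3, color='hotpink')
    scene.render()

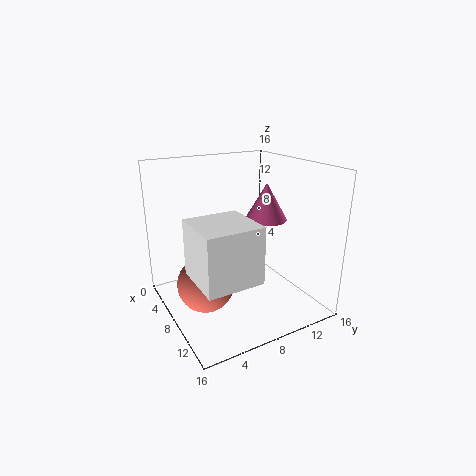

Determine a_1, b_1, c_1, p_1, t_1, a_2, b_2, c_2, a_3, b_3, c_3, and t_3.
a_1 = 10, b_1 = 1, c_1 = 6.5, p_1 = 5.5, t_1 = 5.5, a_2 = 9, b_2 = 3.5, c_2 = 4, a_3 = 12.5, b_3 = 8.5, c_3 = 11.5, t_3 = 3.5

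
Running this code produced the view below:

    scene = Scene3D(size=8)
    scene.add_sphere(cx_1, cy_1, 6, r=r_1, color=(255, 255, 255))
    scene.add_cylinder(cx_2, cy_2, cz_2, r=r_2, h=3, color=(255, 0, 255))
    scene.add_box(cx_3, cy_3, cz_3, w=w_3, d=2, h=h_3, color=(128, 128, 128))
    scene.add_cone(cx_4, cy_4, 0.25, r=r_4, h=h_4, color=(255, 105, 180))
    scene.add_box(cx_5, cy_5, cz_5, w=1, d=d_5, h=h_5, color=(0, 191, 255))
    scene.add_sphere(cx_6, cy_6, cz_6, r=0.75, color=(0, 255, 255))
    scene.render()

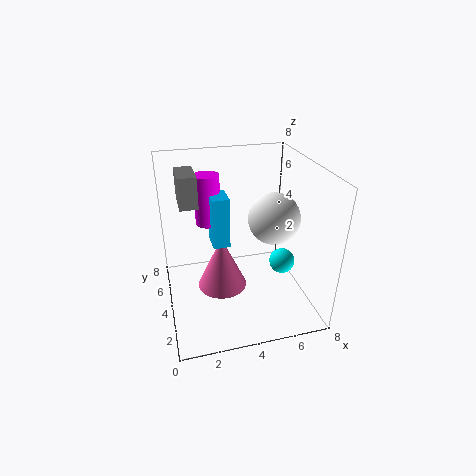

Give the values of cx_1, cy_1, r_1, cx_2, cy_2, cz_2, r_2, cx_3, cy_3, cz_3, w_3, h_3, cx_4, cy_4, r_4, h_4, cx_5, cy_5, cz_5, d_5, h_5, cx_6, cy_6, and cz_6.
cx_1 = 5.25
cy_1 = 2
r_1 = 1.25
cx_2 = 2.75
cy_2 = 6.25
cz_2 = 4
r_2 = 0.75
cx_3 = 1
cy_3 = 4.5
cz_3 = 5.75
w_3 = 1
h_3 = 1.75
cx_4 = 3.25
cy_4 = 5
r_4 = 1.5
h_4 = 3.25
cx_5 = 2.75
cy_5 = 4.75
cz_5 = 3
d_5 = 1.5
h_5 = 3
cx_6 = 6.75
cy_6 = 4
cz_6 = 2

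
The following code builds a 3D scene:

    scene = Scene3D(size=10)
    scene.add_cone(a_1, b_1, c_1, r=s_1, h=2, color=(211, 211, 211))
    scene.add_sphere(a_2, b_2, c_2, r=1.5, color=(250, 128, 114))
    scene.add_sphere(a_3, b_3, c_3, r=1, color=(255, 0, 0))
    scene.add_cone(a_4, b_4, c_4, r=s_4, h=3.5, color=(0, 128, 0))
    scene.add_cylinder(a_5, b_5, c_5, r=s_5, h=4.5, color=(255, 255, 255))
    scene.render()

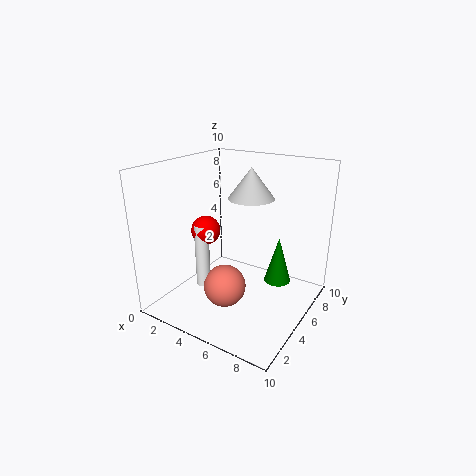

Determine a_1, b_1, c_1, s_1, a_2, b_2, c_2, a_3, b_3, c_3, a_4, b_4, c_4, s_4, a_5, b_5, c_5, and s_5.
a_1 = 6
b_1 = 5
c_1 = 8
s_1 = 1.5
a_2 = 4.5
b_2 = 4
c_2 = 1.5
a_3 = 3
b_3 = 4
c_3 = 5.5
a_4 = 7
b_4 = 7.5
c_4 = 1
s_4 = 1
a_5 = 3
b_5 = 3.5
c_5 = 1.5
s_5 = 0.5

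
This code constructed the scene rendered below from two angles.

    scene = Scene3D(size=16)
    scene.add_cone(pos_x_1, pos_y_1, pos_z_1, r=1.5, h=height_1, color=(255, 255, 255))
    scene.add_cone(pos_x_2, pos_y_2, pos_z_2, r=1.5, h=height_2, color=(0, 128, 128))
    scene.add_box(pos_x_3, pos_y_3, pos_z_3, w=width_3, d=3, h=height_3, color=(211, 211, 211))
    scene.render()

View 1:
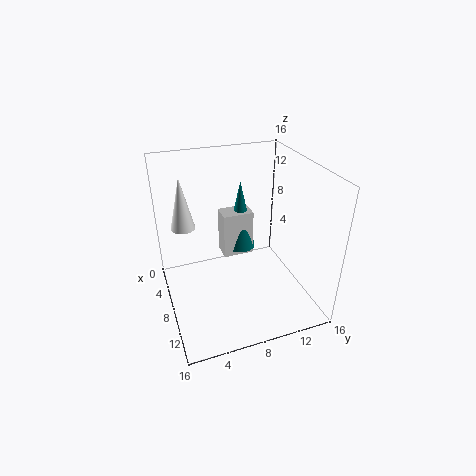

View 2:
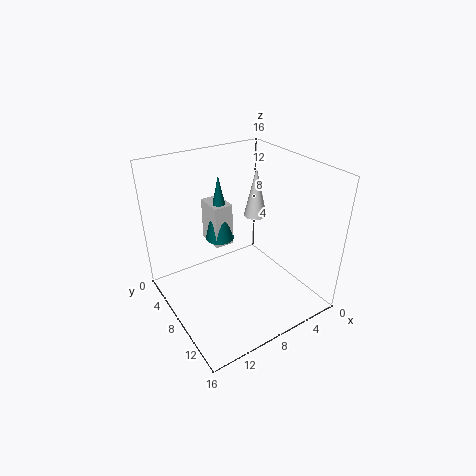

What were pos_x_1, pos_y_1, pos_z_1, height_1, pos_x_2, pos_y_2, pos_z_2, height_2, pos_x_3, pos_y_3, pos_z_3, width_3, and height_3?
pos_x_1 = 2; pos_y_1 = 3; pos_z_1 = 7; height_1 = 6.5; pos_x_2 = 10; pos_y_2 = 7.5; pos_z_2 = 8.5; height_2 = 7; pos_x_3 = 9; pos_y_3 = 5.5; pos_z_3 = 8; width_3 = 2; height_3 = 4.5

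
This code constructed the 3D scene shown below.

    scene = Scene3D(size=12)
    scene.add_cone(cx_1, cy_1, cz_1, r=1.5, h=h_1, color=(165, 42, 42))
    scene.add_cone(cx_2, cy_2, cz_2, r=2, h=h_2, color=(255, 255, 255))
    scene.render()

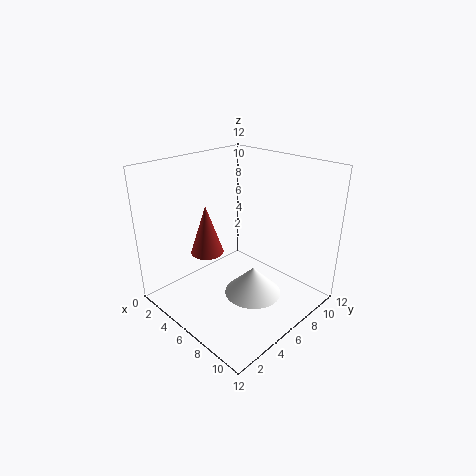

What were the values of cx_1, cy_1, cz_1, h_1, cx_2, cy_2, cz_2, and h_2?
cx_1 = 2.5; cy_1 = 5.5; cz_1 = 3.5; h_1 = 4.5; cx_2 = 10; cy_2 = 3.5; cz_2 = 4; h_2 = 2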